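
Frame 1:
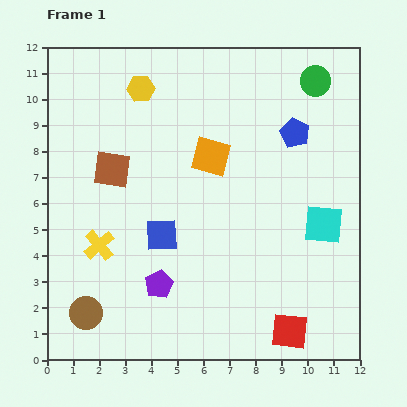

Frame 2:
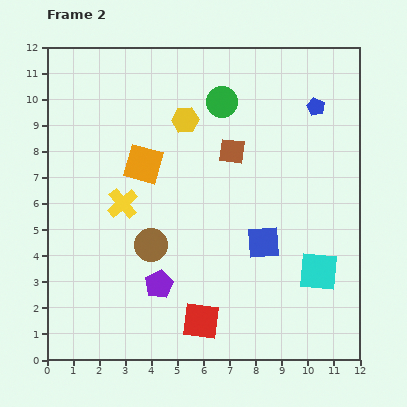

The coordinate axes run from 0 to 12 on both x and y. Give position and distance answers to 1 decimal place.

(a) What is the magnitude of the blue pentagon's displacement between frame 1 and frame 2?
1.3

The blue pentagon moved from (9.5, 8.7) to (10.3, 9.7), a distance of √(0.8² + 1.0²) ≈ 1.3.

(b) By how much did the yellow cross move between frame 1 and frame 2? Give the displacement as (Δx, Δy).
(0.9, 1.6)

The yellow cross was at (2.0, 4.4) in frame 1 and (2.9, 6.0) in frame 2.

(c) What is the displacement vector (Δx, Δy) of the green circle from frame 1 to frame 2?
(-3.6, -0.8)

The green circle was at (10.3, 10.7) in frame 1 and (6.7, 9.9) in frame 2.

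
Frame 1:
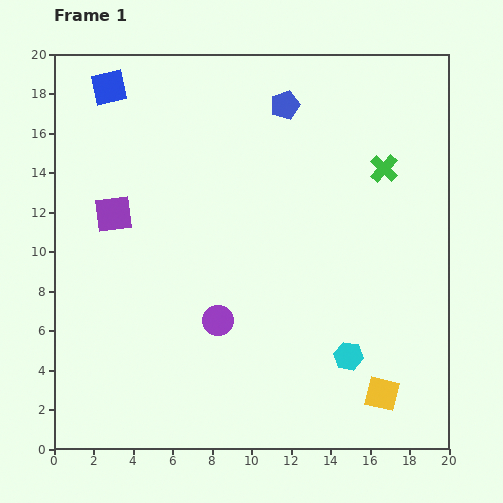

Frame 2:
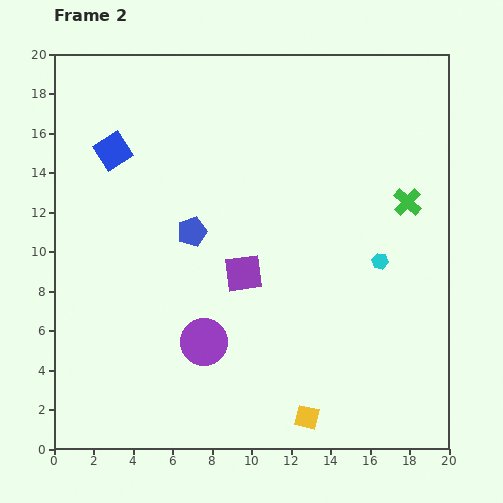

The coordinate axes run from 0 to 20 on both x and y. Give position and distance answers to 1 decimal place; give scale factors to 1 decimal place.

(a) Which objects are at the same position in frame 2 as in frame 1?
none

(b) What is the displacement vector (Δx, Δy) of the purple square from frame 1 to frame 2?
(6.6, -3.0)

The purple square was at (3.0, 11.9) in frame 1 and (9.6, 8.9) in frame 2.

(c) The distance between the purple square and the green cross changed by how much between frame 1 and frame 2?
-4.9

Distance in frame 1: 13.9. Distance in frame 2: 9.0.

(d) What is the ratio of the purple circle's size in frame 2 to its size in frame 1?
1.5×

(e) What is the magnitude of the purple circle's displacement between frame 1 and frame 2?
1.3

The purple circle moved from (8.3, 6.5) to (7.6, 5.4), a distance of √(0.7² + 1.1²) ≈ 1.3.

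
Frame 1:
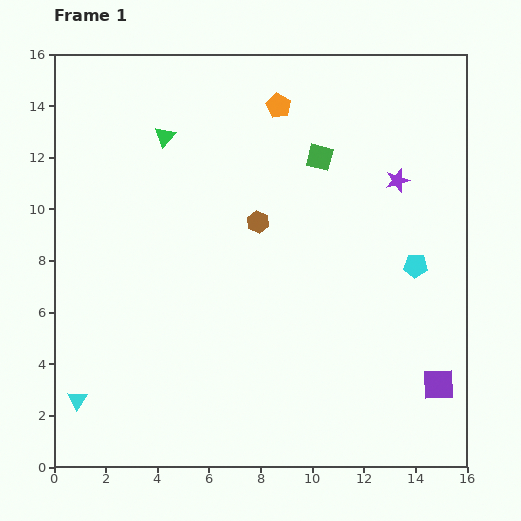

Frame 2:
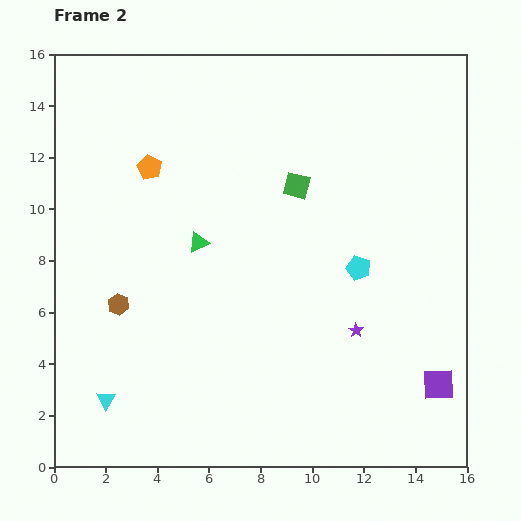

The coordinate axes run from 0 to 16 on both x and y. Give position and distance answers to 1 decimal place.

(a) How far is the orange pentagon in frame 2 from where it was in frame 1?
5.5

The orange pentagon moved from (8.7, 14.0) to (3.7, 11.6), a distance of √(5.0² + 2.4²) ≈ 5.5.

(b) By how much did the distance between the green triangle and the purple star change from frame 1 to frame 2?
-2.2

Distance in frame 1: 9.2. Distance in frame 2: 7.0.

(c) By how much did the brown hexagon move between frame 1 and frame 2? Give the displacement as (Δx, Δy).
(-5.4, -3.2)

The brown hexagon was at (7.9, 9.5) in frame 1 and (2.5, 6.3) in frame 2.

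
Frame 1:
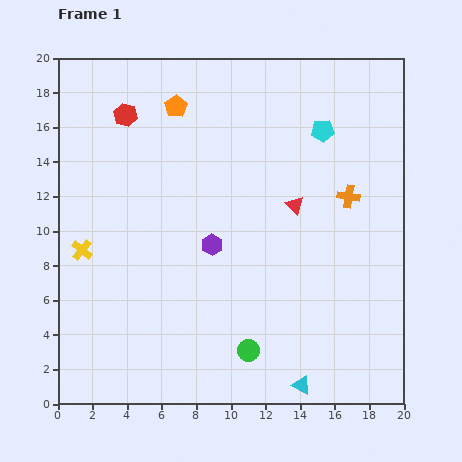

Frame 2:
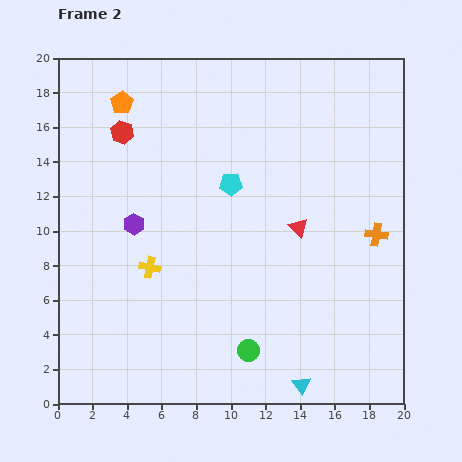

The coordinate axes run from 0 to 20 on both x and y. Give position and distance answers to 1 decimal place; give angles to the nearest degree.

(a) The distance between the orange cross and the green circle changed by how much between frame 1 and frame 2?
-0.6

Distance in frame 1: 10.6. Distance in frame 2: 10.0.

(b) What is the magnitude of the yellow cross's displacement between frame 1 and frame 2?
4.0

The yellow cross moved from (1.4, 8.9) to (5.3, 7.9), a distance of √(3.9² + 1.0²) ≈ 4.0.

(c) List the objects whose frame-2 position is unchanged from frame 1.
the cyan triangle, the green circle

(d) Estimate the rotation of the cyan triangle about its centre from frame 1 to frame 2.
28° clockwise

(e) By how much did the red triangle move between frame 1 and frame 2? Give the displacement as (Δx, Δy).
(0.2, -1.3)

The red triangle was at (13.7, 11.5) in frame 1 and (13.9, 10.2) in frame 2.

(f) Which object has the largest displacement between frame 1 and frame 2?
the cyan pentagon

(moved 6.1; next 4.7)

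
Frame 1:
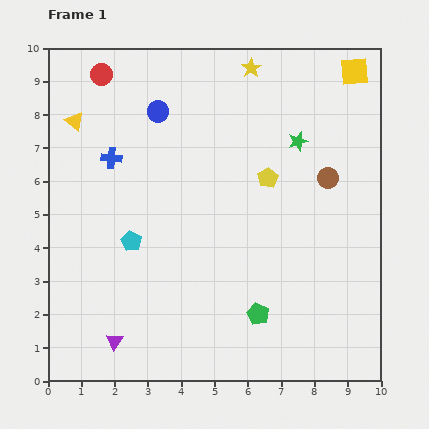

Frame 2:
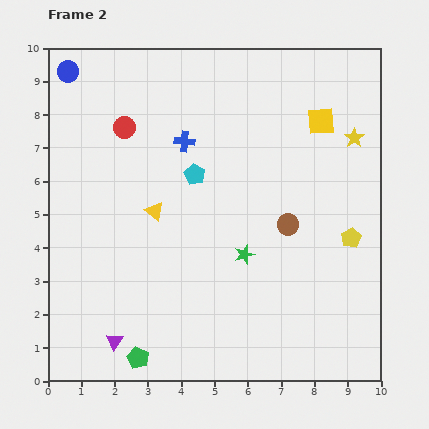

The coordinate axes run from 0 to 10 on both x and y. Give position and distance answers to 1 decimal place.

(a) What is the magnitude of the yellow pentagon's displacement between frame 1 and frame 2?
3.1

The yellow pentagon moved from (6.6, 6.1) to (9.1, 4.3), a distance of √(2.5² + 1.8²) ≈ 3.1.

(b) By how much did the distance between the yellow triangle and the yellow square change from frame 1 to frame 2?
-2.8

Distance in frame 1: 8.5. Distance in frame 2: 5.7.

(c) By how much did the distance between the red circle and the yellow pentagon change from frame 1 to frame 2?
+1.7

Distance in frame 1: 5.9. Distance in frame 2: 7.6.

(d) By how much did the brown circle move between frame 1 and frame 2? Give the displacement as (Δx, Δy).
(-1.2, -1.4)

The brown circle was at (8.4, 6.1) in frame 1 and (7.2, 4.7) in frame 2.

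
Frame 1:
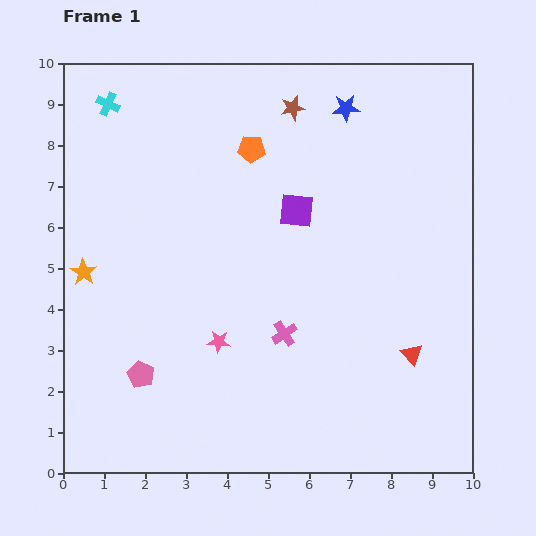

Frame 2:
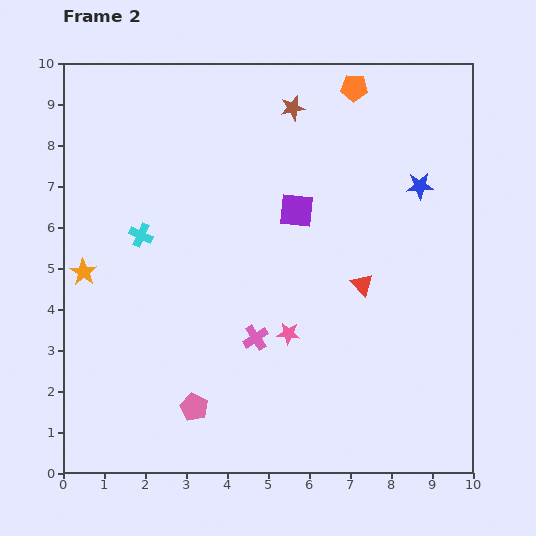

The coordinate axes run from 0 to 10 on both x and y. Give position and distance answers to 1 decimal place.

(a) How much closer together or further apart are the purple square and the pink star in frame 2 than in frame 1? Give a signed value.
-0.7

Distance in frame 1: 3.7. Distance in frame 2: 3.0.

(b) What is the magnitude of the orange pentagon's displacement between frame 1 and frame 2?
2.9

The orange pentagon moved from (4.6, 7.9) to (7.1, 9.4), a distance of √(2.5² + 1.5²) ≈ 2.9.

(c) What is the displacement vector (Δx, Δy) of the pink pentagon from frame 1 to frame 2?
(1.3, -0.8)

The pink pentagon was at (1.9, 2.4) in frame 1 and (3.2, 1.6) in frame 2.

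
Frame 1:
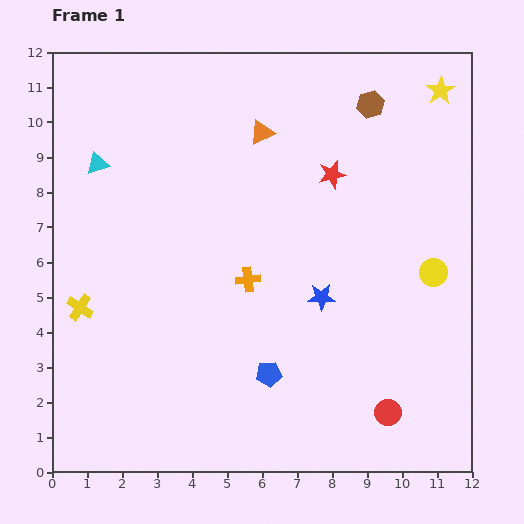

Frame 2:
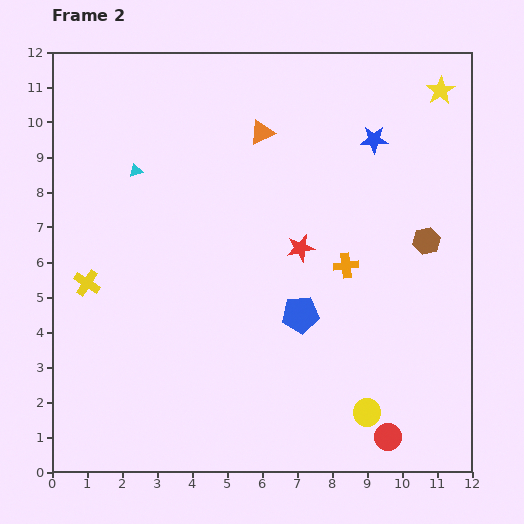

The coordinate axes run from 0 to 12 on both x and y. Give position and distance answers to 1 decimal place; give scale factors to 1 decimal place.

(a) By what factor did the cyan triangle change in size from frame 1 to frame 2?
0.6×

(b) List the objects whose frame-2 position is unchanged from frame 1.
the orange triangle, the yellow star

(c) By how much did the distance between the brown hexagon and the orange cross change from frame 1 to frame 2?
-3.7

Distance in frame 1: 6.1. Distance in frame 2: 2.4.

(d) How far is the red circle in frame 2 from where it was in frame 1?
0.7

The red circle moved from (9.6, 1.7) to (9.6, 1.0), a distance of √(0.0² + 0.7²) ≈ 0.7.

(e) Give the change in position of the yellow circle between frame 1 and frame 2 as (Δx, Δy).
(-1.9, -4.0)

The yellow circle was at (10.9, 5.7) in frame 1 and (9.0, 1.7) in frame 2.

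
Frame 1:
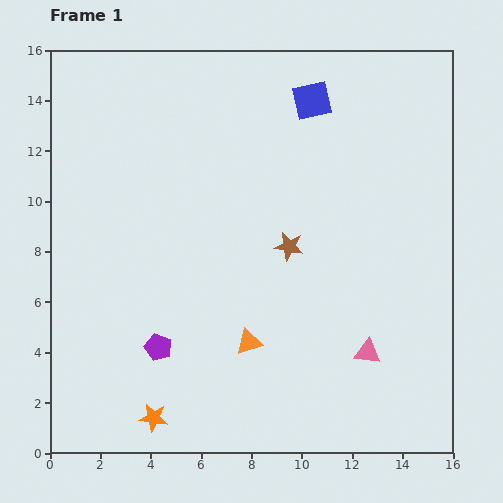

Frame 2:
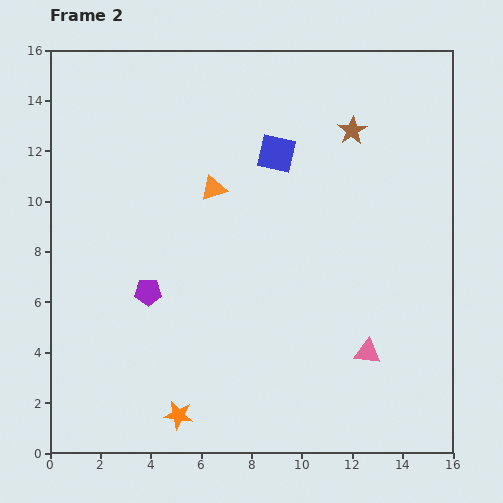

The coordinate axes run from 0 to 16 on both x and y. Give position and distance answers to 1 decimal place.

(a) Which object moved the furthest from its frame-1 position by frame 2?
the orange triangle

(moved 6.3; next 5.2)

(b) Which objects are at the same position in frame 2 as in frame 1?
the pink triangle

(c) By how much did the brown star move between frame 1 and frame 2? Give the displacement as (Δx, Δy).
(2.5, 4.6)

The brown star was at (9.5, 8.2) in frame 1 and (12.0, 12.8) in frame 2.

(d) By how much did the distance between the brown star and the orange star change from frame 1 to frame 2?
+4.5

Distance in frame 1: 8.7. Distance in frame 2: 13.2.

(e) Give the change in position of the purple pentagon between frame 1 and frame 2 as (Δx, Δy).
(-0.4, 2.2)

The purple pentagon was at (4.3, 4.2) in frame 1 and (3.9, 6.4) in frame 2.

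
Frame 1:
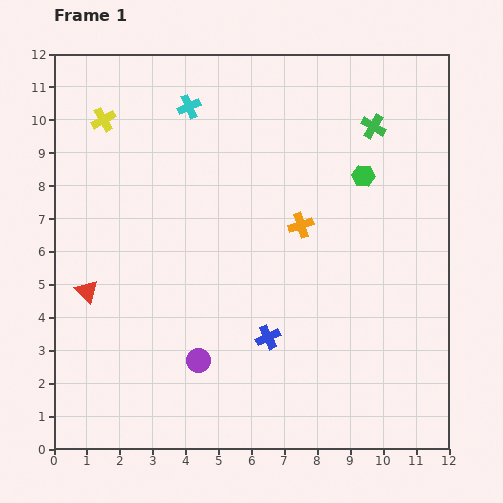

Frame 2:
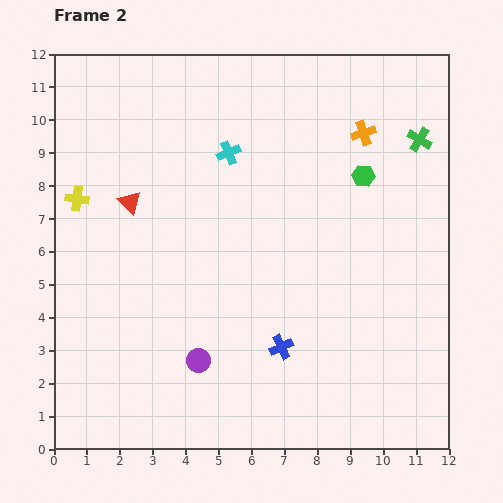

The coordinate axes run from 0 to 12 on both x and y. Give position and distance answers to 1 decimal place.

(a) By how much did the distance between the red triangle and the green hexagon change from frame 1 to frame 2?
-2.0

Distance in frame 1: 9.1. Distance in frame 2: 7.1.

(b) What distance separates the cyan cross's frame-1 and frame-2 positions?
1.8

The cyan cross moved from (4.1, 10.4) to (5.3, 9.0), a distance of √(1.2² + 1.4²) ≈ 1.8.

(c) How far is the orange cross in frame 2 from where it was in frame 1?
3.4

The orange cross moved from (7.5, 6.8) to (9.4, 9.6), a distance of √(1.9² + 2.8²) ≈ 3.4.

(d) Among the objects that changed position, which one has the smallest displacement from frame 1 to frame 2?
the blue cross

(moved 0.5)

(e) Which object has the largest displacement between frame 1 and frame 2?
the orange cross

(moved 3.4; next 3.0)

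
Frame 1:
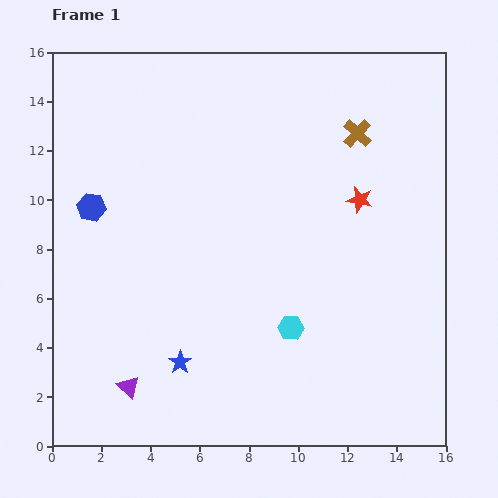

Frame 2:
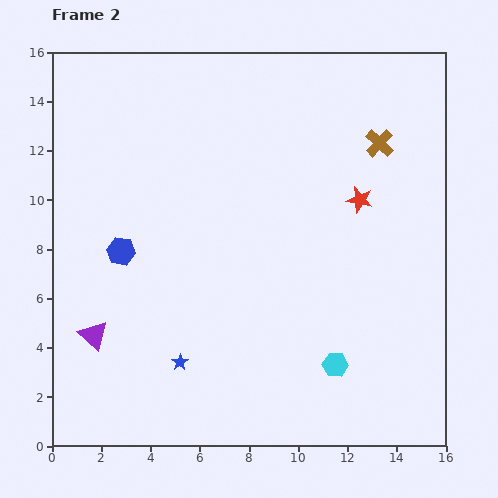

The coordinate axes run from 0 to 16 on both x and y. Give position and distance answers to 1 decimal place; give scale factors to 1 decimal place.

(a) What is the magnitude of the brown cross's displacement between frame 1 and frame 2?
1.0

The brown cross moved from (12.4, 12.7) to (13.3, 12.3), a distance of √(0.9² + 0.4²) ≈ 1.0.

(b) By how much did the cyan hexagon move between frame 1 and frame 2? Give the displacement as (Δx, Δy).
(1.8, -1.5)

The cyan hexagon was at (9.7, 4.8) in frame 1 and (11.5, 3.3) in frame 2.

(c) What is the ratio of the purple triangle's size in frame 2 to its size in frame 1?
1.3×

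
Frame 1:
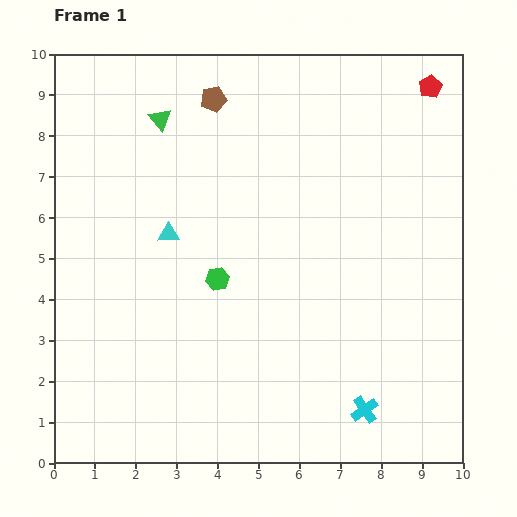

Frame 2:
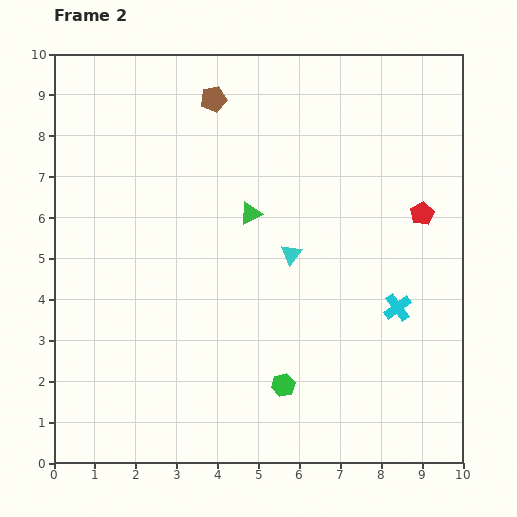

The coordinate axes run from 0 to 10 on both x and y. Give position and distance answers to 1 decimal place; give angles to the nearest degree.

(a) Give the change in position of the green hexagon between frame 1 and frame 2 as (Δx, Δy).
(1.6, -2.6)

The green hexagon was at (4.0, 4.5) in frame 1 and (5.6, 1.9) in frame 2.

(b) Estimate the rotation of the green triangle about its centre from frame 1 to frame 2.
43° clockwise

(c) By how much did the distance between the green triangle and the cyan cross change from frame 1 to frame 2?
-4.4

Distance in frame 1: 8.7. Distance in frame 2: 4.3.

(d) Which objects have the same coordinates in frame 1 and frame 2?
the brown pentagon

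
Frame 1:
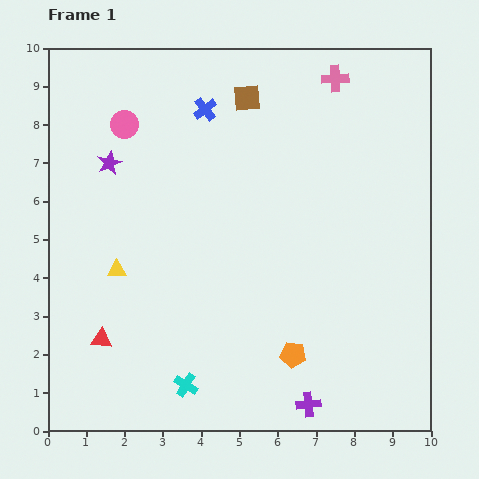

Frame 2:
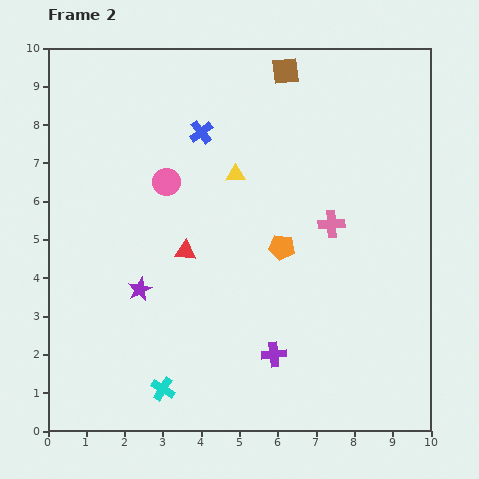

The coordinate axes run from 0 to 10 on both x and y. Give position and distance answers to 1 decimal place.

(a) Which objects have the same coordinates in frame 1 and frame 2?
none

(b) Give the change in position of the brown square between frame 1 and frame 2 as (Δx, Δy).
(1.0, 0.7)

The brown square was at (5.2, 8.7) in frame 1 and (6.2, 9.4) in frame 2.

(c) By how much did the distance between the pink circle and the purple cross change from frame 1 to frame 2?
-3.4

Distance in frame 1: 8.7. Distance in frame 2: 5.3.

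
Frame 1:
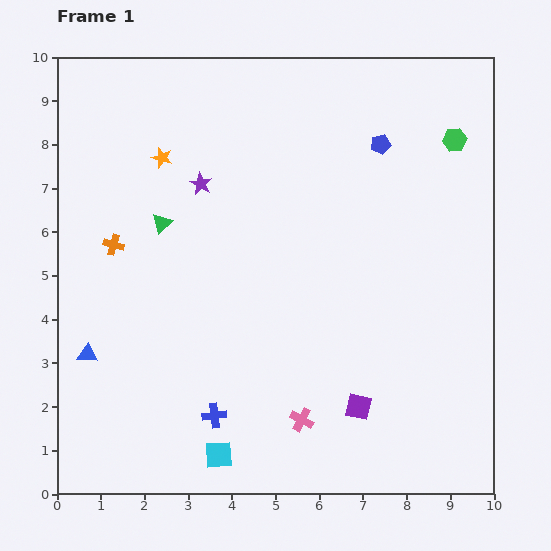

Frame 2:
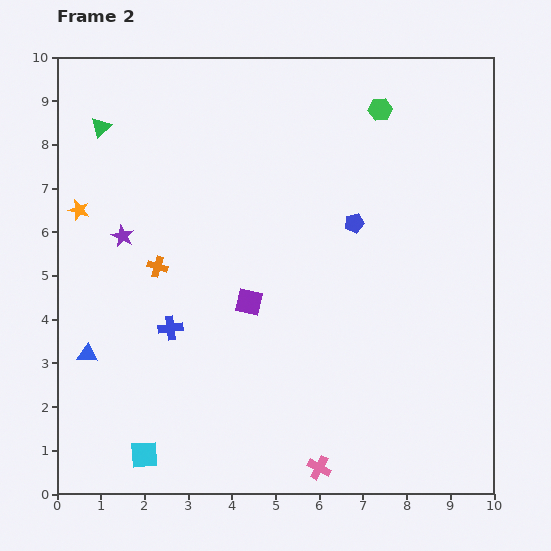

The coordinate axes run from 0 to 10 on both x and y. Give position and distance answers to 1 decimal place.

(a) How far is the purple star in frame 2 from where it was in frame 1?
2.2

The purple star moved from (3.3, 7.1) to (1.5, 5.9), a distance of √(1.8² + 1.2²) ≈ 2.2.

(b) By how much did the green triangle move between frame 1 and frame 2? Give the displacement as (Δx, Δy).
(-1.4, 2.2)

The green triangle was at (2.4, 6.2) in frame 1 and (1.0, 8.4) in frame 2.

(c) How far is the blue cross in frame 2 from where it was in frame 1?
2.2

The blue cross moved from (3.6, 1.8) to (2.6, 3.8), a distance of √(1.0² + 2.0²) ≈ 2.2.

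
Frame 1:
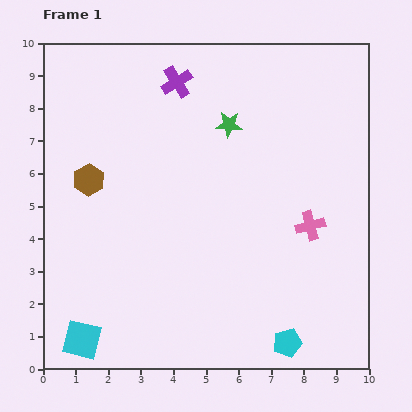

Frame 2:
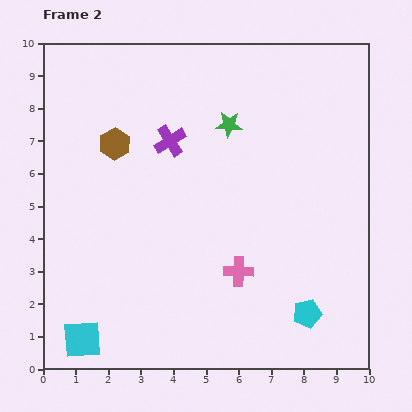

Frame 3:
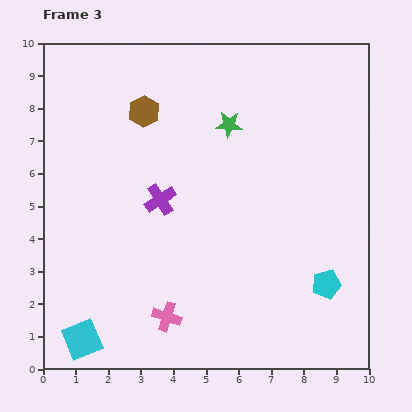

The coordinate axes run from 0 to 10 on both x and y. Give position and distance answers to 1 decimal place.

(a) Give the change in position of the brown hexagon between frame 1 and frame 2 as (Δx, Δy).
(0.8, 1.1)

The brown hexagon was at (1.4, 5.8) in frame 1 and (2.2, 6.9) in frame 2.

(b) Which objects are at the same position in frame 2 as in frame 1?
the green star, the cyan square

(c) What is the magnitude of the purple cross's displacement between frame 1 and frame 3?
3.6

The purple cross moved from (4.1, 8.8) to (3.6, 5.2), a distance of √(0.5² + 3.6²) ≈ 3.6.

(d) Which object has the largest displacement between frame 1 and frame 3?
the pink cross

(moved 5.2; next 3.6)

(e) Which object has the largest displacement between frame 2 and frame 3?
the pink cross

(moved 2.6; next 1.8)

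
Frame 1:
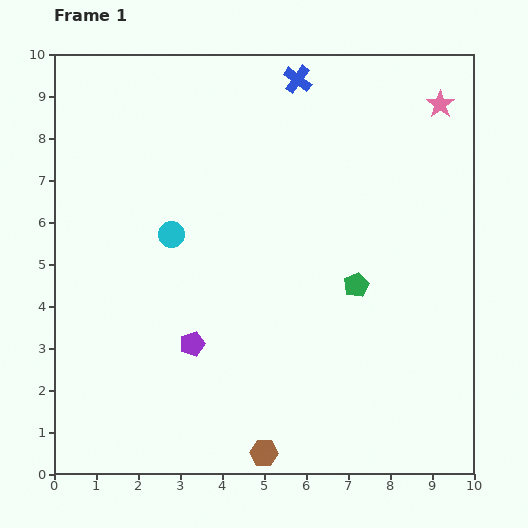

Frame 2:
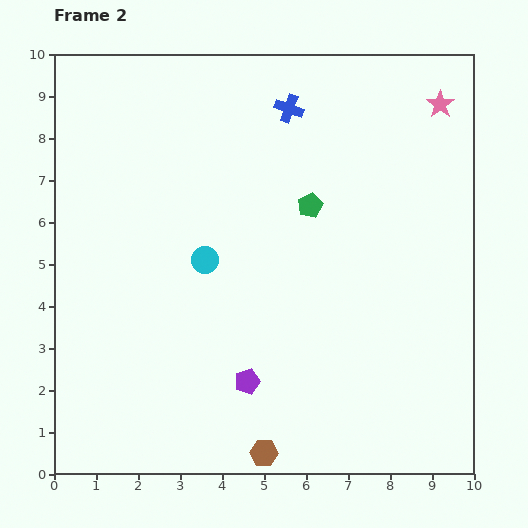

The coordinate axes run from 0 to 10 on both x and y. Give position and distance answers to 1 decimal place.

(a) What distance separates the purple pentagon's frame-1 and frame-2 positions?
1.6

The purple pentagon moved from (3.3, 3.1) to (4.6, 2.2), a distance of √(1.3² + 0.9²) ≈ 1.6.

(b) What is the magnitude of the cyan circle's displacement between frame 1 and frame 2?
1.0

The cyan circle moved from (2.8, 5.7) to (3.6, 5.1), a distance of √(0.8² + 0.6²) ≈ 1.0.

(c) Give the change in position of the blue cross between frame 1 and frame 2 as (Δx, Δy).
(-0.2, -0.7)

The blue cross was at (5.8, 9.4) in frame 1 and (5.6, 8.7) in frame 2.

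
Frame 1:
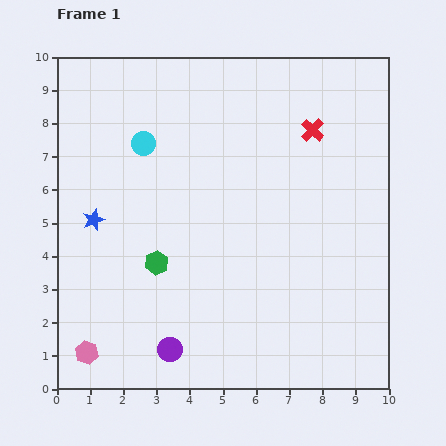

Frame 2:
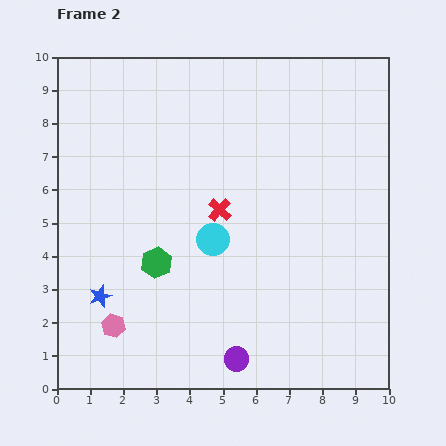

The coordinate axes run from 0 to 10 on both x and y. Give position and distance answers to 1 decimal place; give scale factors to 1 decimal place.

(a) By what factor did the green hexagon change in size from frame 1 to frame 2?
1.3×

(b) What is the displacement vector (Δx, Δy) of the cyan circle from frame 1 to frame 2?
(2.1, -2.9)

The cyan circle was at (2.6, 7.4) in frame 1 and (4.7, 4.5) in frame 2.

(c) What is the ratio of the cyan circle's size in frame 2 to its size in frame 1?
1.4×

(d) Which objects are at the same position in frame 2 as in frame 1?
the green hexagon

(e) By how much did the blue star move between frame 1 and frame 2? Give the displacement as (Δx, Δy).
(0.2, -2.3)

The blue star was at (1.1, 5.1) in frame 1 and (1.3, 2.8) in frame 2.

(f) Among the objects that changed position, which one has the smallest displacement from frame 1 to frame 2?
the pink hexagon

(moved 1.1)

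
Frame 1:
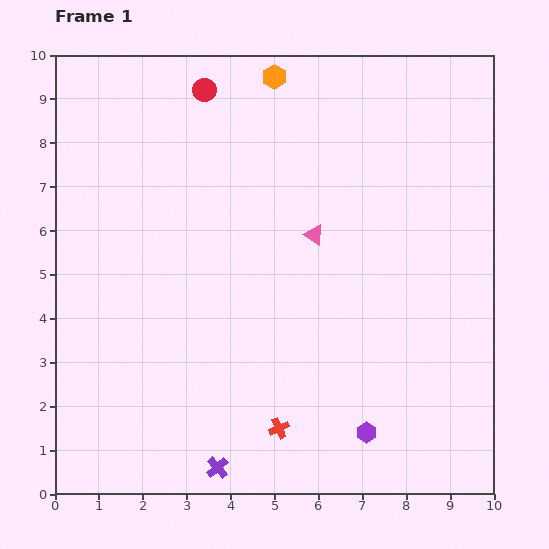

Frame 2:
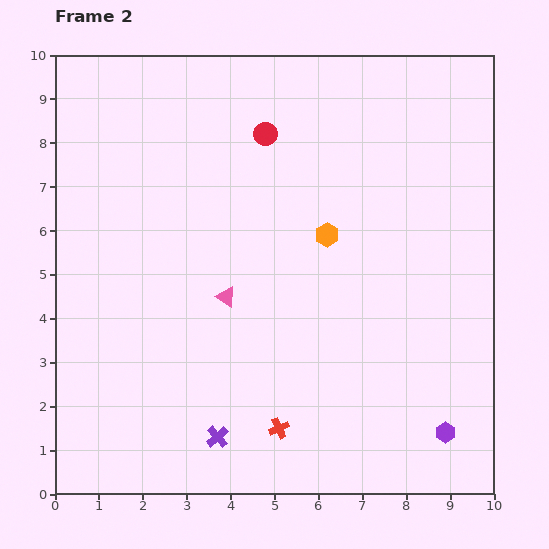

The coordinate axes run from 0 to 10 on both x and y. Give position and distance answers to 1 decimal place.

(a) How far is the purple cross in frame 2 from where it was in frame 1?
0.7

The purple cross moved from (3.7, 0.6) to (3.7, 1.3), a distance of √(0.0² + 0.7²) ≈ 0.7.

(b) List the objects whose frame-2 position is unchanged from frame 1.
the red cross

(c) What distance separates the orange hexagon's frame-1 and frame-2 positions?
3.8

The orange hexagon moved from (5.0, 9.5) to (6.2, 5.9), a distance of √(1.2² + 3.6²) ≈ 3.8.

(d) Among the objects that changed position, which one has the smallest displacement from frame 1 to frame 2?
the purple cross

(moved 0.7)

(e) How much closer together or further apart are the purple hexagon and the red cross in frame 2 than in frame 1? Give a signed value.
+1.8

Distance in frame 1: 2.0. Distance in frame 2: 3.8.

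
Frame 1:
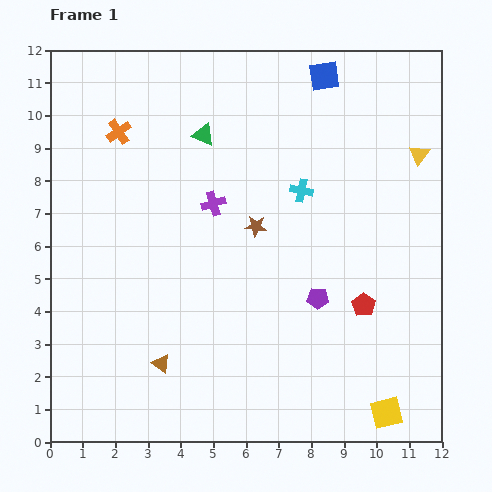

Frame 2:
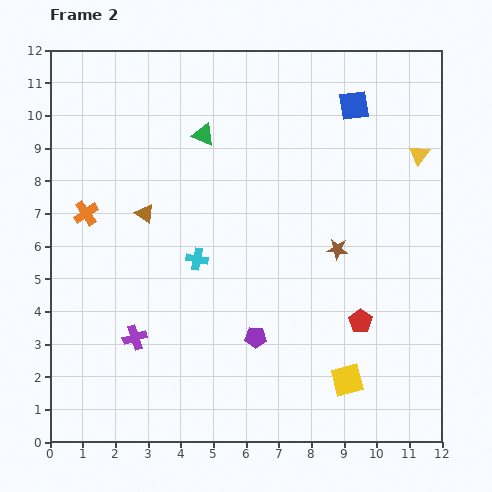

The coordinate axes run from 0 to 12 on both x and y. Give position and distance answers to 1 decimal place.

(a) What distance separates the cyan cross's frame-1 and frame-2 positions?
3.8

The cyan cross moved from (7.7, 7.7) to (4.5, 5.6), a distance of √(3.2² + 2.1²) ≈ 3.8.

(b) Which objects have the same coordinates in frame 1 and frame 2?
the green triangle, the yellow triangle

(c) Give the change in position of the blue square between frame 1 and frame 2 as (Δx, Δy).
(0.9, -0.9)

The blue square was at (8.4, 11.2) in frame 1 and (9.3, 10.3) in frame 2.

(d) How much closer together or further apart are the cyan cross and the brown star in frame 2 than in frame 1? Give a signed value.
+2.5

Distance in frame 1: 1.8. Distance in frame 2: 4.3.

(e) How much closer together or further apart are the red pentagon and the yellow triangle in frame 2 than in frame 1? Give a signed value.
+0.5

Distance in frame 1: 4.9. Distance in frame 2: 5.4.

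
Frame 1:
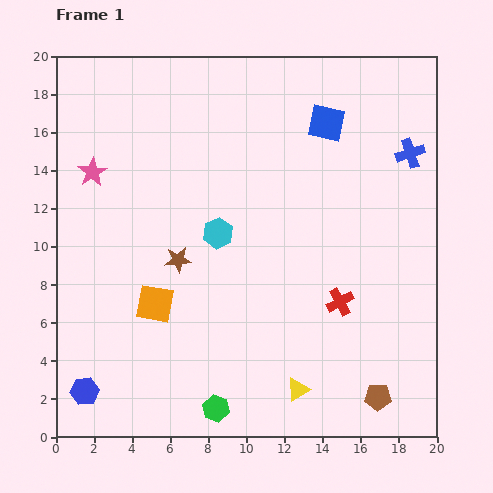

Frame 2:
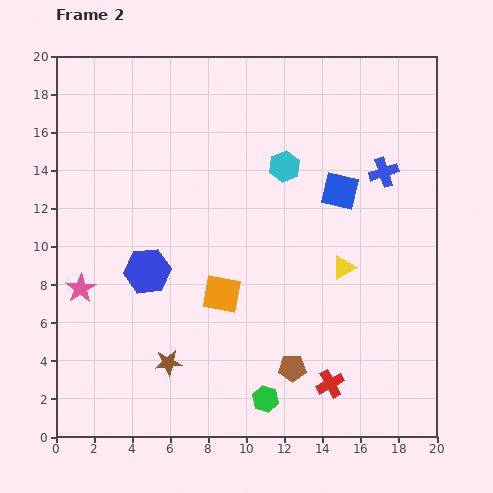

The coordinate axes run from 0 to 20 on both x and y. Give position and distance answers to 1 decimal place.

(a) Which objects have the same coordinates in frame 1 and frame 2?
none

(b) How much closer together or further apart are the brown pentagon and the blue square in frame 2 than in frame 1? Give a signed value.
-5.1

Distance in frame 1: 14.7. Distance in frame 2: 9.6.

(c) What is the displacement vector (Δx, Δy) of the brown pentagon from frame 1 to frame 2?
(-4.5, 1.5)

The brown pentagon was at (16.9, 2.1) in frame 1 and (12.4, 3.6) in frame 2.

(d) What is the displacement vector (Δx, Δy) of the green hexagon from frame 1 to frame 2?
(2.6, 0.5)

The green hexagon was at (8.4, 1.5) in frame 1 and (11.0, 2.0) in frame 2.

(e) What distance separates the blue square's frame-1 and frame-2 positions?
3.7

The blue square moved from (14.2, 16.5) to (14.9, 12.9), a distance of √(0.7² + 3.6²) ≈ 3.7.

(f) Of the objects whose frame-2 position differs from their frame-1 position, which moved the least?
the blue cross

(moved 1.7)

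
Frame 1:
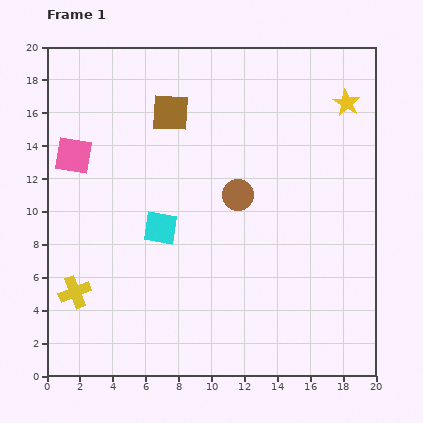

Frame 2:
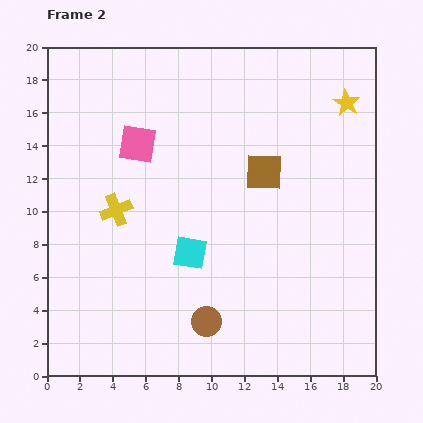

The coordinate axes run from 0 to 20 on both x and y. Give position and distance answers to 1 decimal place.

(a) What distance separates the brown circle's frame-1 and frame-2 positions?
7.9

The brown circle moved from (11.6, 11.0) to (9.7, 3.3), a distance of √(1.9² + 7.7²) ≈ 7.9.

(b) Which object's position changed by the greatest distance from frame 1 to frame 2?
the brown circle

(moved 7.9; next 6.7)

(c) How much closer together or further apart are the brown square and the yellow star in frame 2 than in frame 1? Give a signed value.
-4.2

Distance in frame 1: 10.7. Distance in frame 2: 6.5.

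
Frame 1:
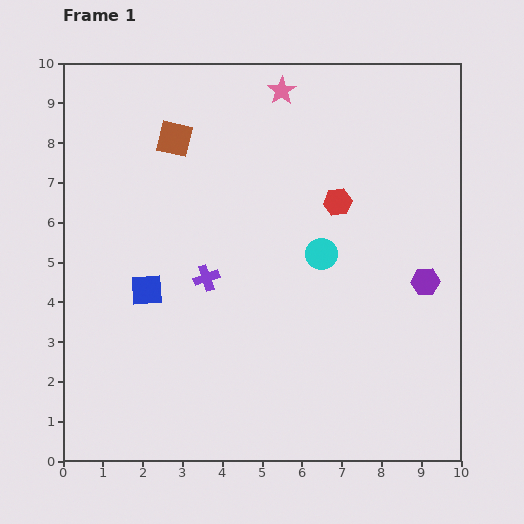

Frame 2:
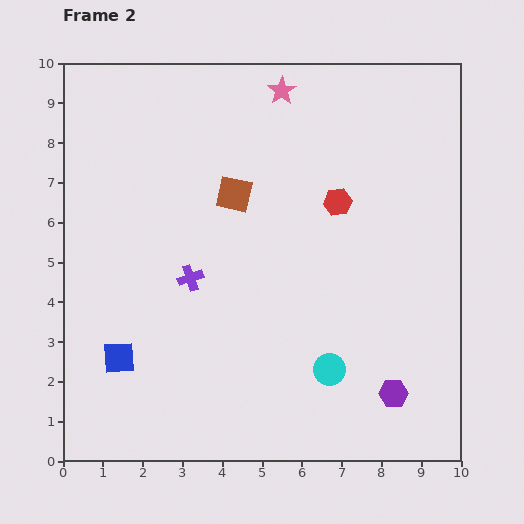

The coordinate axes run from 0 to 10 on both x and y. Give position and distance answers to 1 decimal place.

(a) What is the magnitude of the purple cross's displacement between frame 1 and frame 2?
0.4

The purple cross moved from (3.6, 4.6) to (3.2, 4.6), a distance of √(0.4² + 0.0²) ≈ 0.4.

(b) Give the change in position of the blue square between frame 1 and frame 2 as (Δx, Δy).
(-0.7, -1.7)

The blue square was at (2.1, 4.3) in frame 1 and (1.4, 2.6) in frame 2.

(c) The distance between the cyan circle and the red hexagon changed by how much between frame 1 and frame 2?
+2.8

Distance in frame 1: 1.4. Distance in frame 2: 4.2.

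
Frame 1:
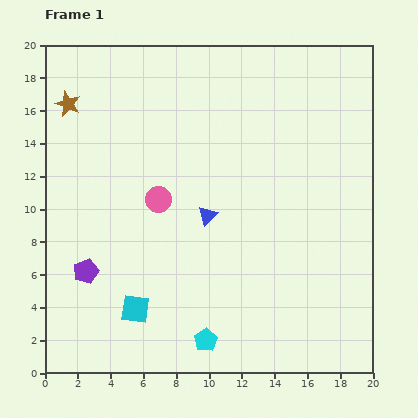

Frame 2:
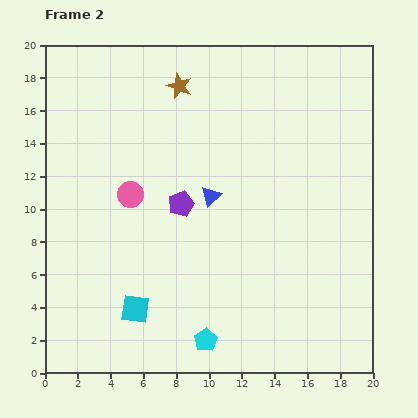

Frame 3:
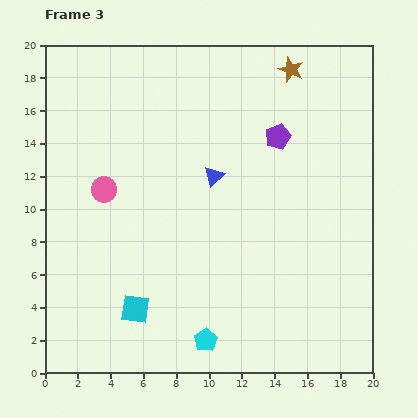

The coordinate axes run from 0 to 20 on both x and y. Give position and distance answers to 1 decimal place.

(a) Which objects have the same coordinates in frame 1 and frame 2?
the cyan square, the cyan pentagon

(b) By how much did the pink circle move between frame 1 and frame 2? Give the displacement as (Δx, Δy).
(-1.7, 0.3)

The pink circle was at (6.9, 10.6) in frame 1 and (5.2, 10.9) in frame 2.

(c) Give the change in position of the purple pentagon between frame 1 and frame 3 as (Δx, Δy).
(11.7, 8.2)

The purple pentagon was at (2.5, 6.2) in frame 1 and (14.2, 14.4) in frame 3.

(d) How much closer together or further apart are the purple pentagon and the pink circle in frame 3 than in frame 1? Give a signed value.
+4.9

Distance in frame 1: 6.2. Distance in frame 3: 11.1.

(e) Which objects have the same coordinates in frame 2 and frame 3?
the cyan square, the cyan pentagon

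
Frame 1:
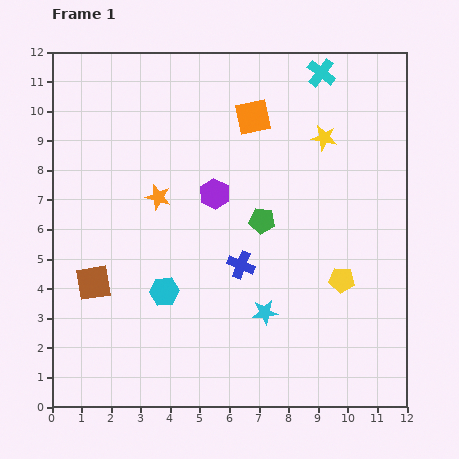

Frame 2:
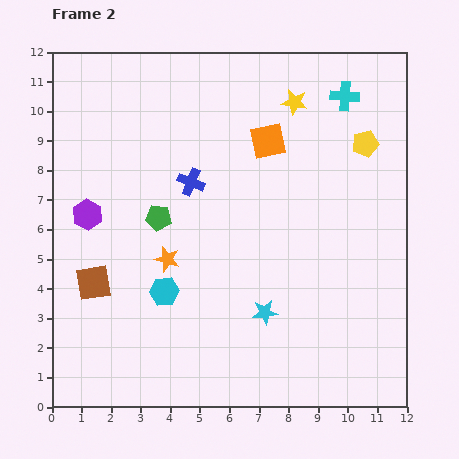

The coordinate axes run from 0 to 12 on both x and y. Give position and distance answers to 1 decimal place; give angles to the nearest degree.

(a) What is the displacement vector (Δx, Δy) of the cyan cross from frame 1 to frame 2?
(0.8, -0.8)

The cyan cross was at (9.1, 11.3) in frame 1 and (9.9, 10.5) in frame 2.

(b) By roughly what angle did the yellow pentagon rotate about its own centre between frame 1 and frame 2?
19° counter-clockwise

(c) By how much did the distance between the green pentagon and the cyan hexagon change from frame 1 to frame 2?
-1.6

Distance in frame 1: 4.1. Distance in frame 2: 2.5.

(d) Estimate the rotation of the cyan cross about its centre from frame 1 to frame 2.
33° counter-clockwise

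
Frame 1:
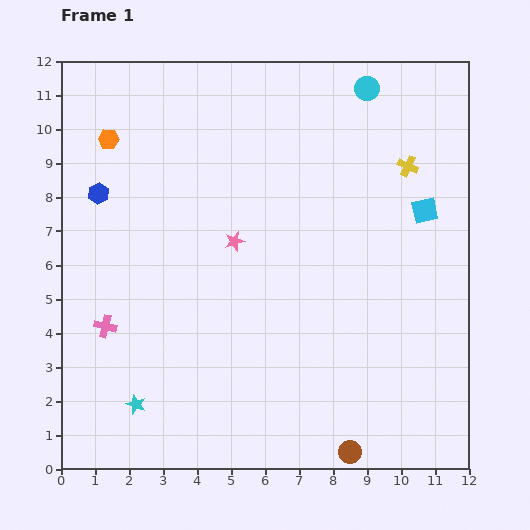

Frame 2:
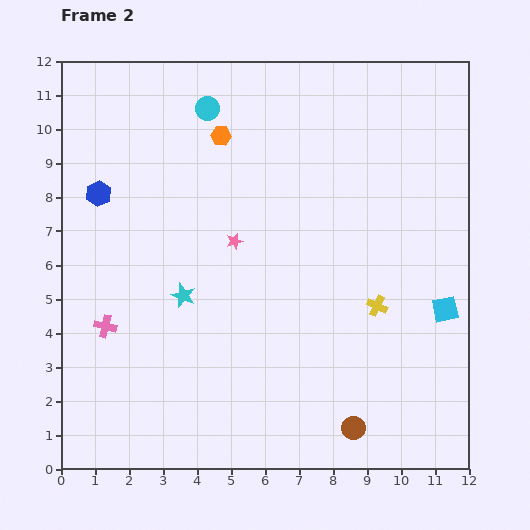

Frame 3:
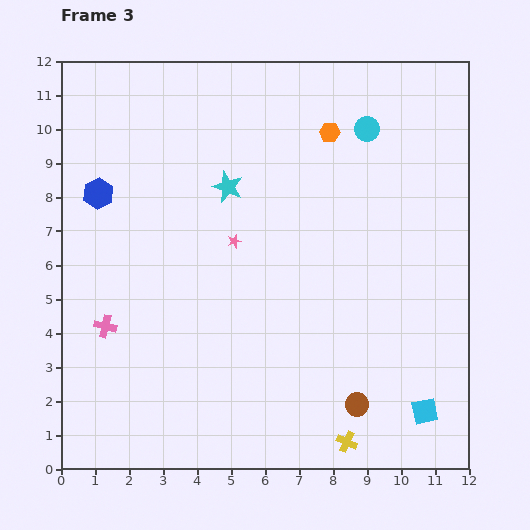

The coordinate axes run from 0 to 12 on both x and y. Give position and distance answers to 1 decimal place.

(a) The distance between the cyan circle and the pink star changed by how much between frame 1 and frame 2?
-2.0

Distance in frame 1: 6.0. Distance in frame 2: 4.0.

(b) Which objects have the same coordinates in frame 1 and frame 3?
the pink star, the pink cross, the blue hexagon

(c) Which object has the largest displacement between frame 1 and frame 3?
the yellow cross

(moved 8.3; next 6.9)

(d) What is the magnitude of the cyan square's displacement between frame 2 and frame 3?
3.1

The cyan square moved from (11.3, 4.7) to (10.7, 1.7), a distance of √(0.6² + 3.0²) ≈ 3.1.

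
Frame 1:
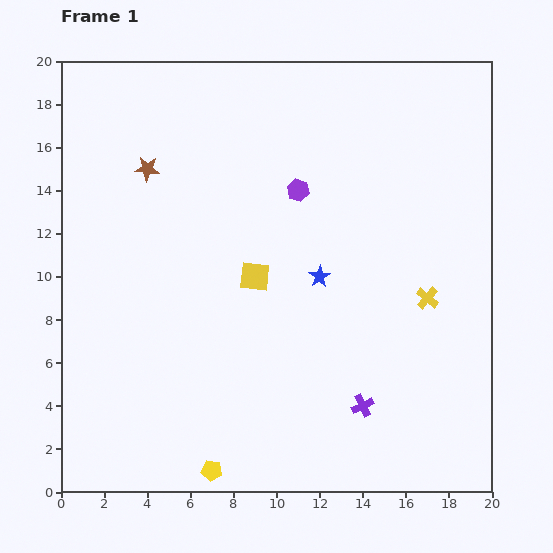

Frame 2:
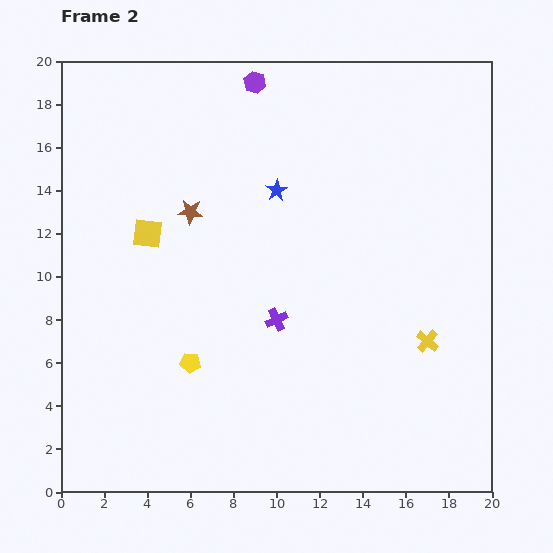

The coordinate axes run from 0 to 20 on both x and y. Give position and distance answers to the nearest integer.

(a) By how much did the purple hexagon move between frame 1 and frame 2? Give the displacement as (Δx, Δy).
(-2, 5)

The purple hexagon was at (11, 14) in frame 1 and (9, 19) in frame 2.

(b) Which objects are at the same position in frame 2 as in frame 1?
none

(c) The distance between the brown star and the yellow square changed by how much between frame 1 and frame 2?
-5

Distance in frame 1: 7. Distance in frame 2: 2.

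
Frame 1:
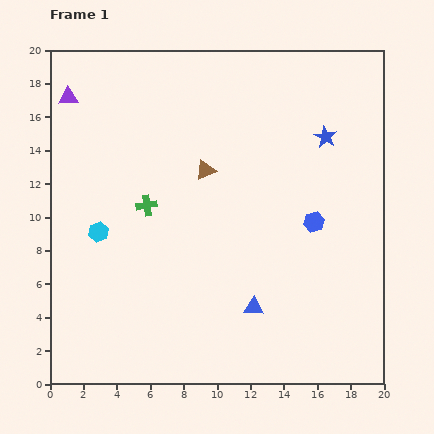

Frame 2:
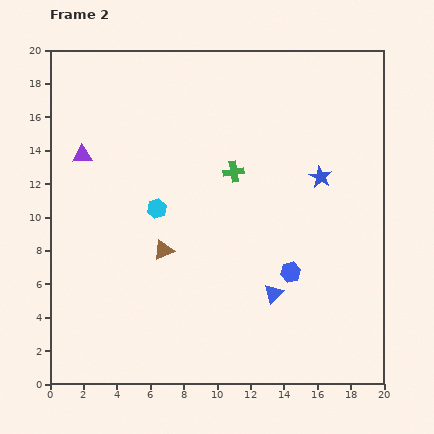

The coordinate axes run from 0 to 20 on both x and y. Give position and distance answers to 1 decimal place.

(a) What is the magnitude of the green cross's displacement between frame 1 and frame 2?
5.6

The green cross moved from (5.8, 10.7) to (11.0, 12.7), a distance of √(5.2² + 2.0²) ≈ 5.6.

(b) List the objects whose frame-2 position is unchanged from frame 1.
none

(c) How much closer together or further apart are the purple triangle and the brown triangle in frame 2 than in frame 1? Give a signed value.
-1.8

Distance in frame 1: 9.3. Distance in frame 2: 7.5.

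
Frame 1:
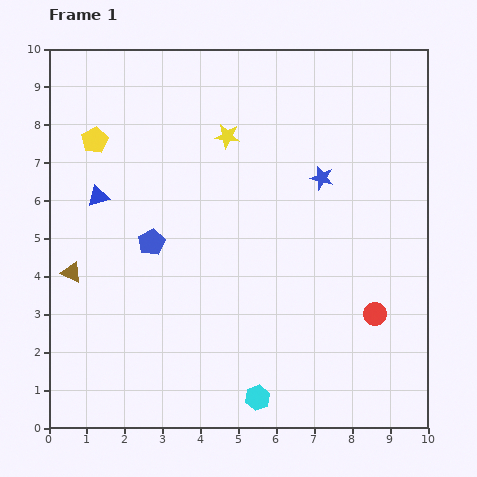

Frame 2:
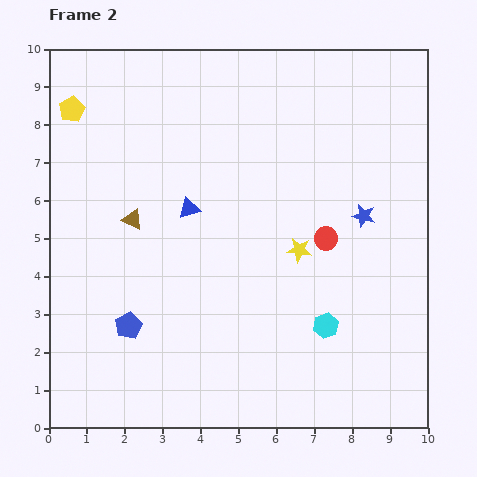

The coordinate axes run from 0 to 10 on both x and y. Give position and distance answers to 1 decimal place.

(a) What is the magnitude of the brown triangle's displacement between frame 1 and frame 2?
2.1

The brown triangle moved from (0.6, 4.1) to (2.2, 5.5), a distance of √(1.6² + 1.4²) ≈ 2.1.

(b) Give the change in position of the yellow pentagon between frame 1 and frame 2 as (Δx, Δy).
(-0.6, 0.8)

The yellow pentagon was at (1.2, 7.6) in frame 1 and (0.6, 8.4) in frame 2.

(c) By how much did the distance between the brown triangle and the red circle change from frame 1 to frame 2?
-3.0

Distance in frame 1: 8.1. Distance in frame 2: 5.1.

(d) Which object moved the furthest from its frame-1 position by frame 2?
the yellow star

(moved 3.6; next 2.6)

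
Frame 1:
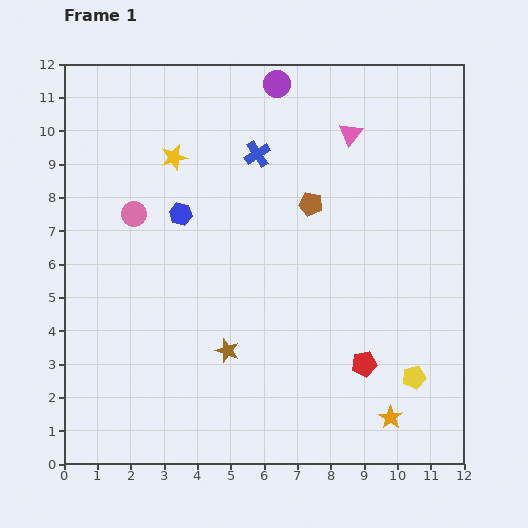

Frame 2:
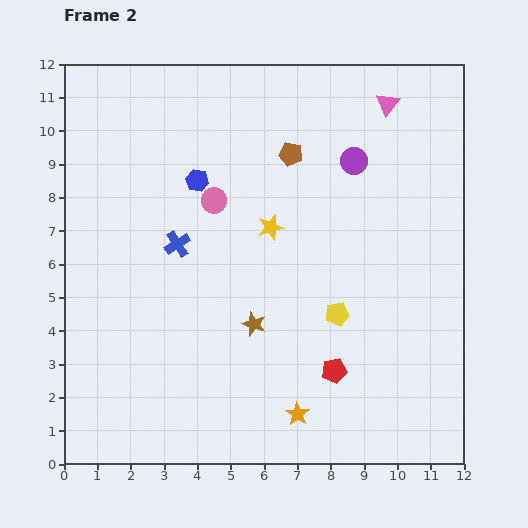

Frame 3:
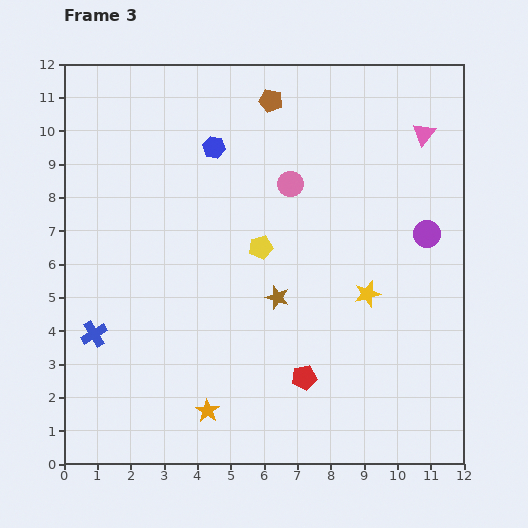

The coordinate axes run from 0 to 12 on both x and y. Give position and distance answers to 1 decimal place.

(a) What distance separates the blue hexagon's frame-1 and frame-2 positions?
1.1

The blue hexagon moved from (3.5, 7.5) to (4.0, 8.5), a distance of √(0.5² + 1.0²) ≈ 1.1.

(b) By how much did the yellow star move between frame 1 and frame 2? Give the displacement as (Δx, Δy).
(2.9, -2.1)

The yellow star was at (3.3, 9.2) in frame 1 and (6.2, 7.1) in frame 2.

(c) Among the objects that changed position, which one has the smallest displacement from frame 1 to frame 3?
the red pentagon

(moved 1.8)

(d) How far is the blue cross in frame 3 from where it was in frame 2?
3.7

The blue cross moved from (3.4, 6.6) to (0.9, 3.9), a distance of √(2.5² + 2.7²) ≈ 3.7.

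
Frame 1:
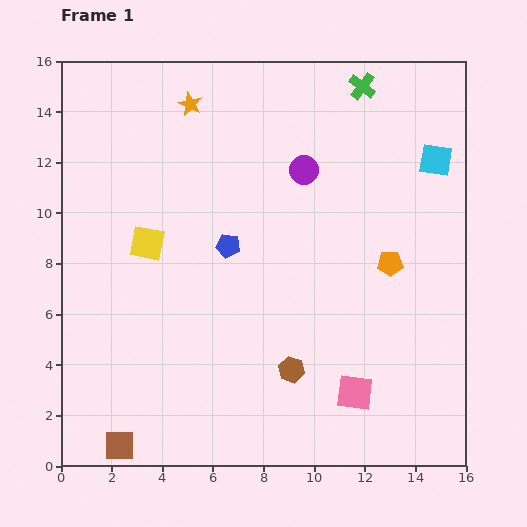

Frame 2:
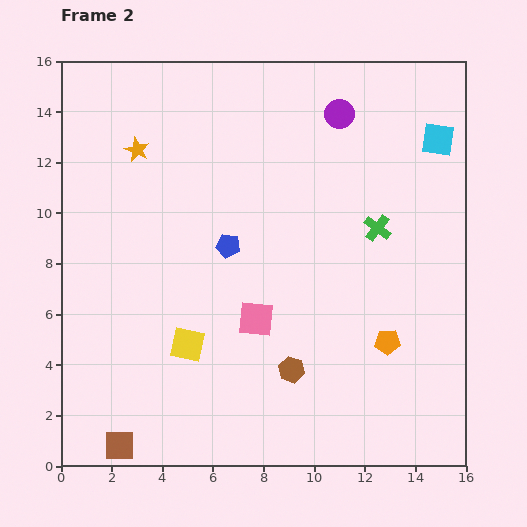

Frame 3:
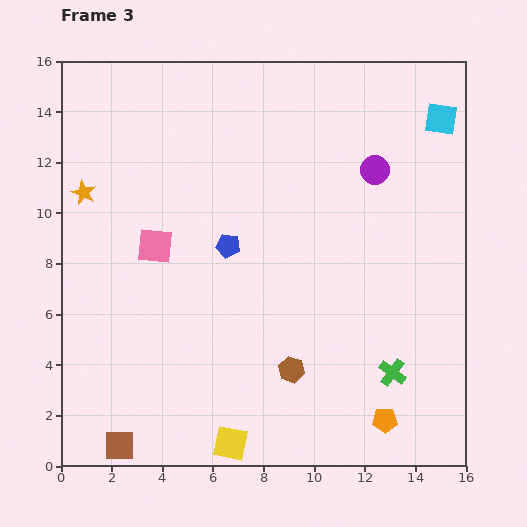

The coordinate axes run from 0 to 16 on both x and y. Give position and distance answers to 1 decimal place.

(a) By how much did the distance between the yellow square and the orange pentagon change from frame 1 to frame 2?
-1.7

Distance in frame 1: 9.6. Distance in frame 2: 7.9.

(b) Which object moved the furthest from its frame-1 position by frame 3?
the green cross

(moved 11.4; next 9.8)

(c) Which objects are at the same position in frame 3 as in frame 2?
the blue pentagon, the brown square, the brown hexagon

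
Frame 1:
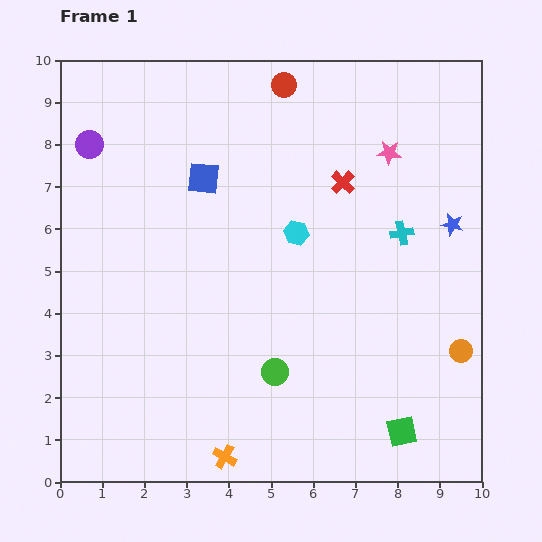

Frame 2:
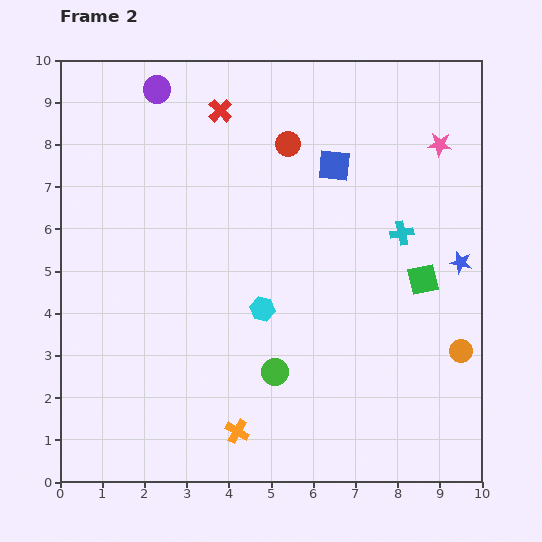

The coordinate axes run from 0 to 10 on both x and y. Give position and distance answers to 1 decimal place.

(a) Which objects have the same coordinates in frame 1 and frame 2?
the cyan cross, the orange circle, the green circle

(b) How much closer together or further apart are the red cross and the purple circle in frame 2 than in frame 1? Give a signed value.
-4.5

Distance in frame 1: 6.1. Distance in frame 2: 1.6.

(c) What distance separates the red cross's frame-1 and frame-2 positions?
3.4

The red cross moved from (6.7, 7.1) to (3.8, 8.8), a distance of √(2.9² + 1.7²) ≈ 3.4.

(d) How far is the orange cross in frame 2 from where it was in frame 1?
0.7

The orange cross moved from (3.9, 0.6) to (4.2, 1.2), a distance of √(0.3² + 0.6²) ≈ 0.7.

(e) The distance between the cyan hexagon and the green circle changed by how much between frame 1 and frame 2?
-1.8

Distance in frame 1: 3.3. Distance in frame 2: 1.5.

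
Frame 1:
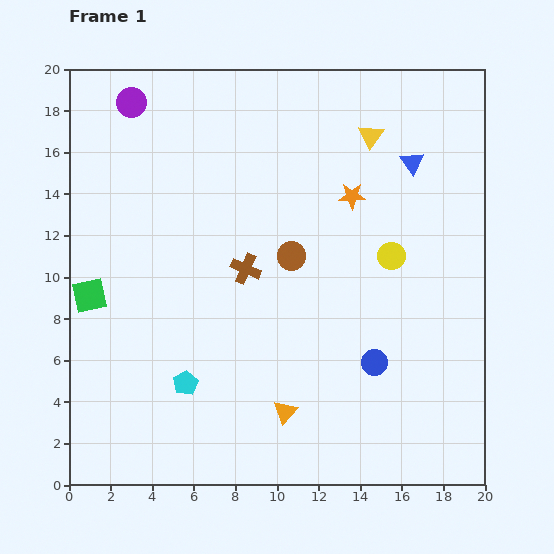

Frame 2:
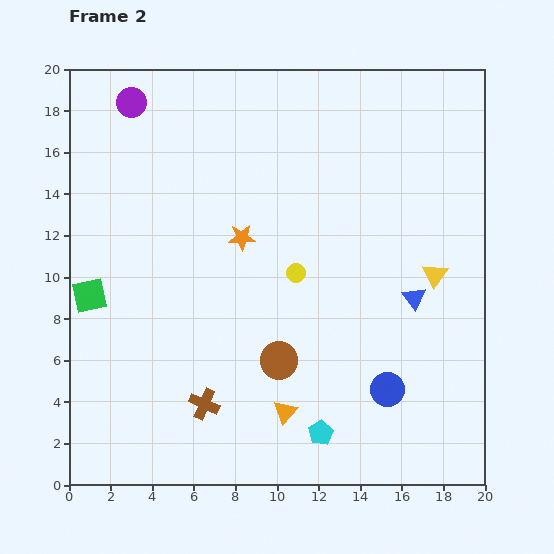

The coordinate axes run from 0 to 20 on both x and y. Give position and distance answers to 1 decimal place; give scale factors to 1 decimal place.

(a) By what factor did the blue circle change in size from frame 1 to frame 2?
1.3×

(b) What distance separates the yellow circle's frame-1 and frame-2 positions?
4.7

The yellow circle moved from (15.5, 11.0) to (10.9, 10.2), a distance of √(4.6² + 0.8²) ≈ 4.7.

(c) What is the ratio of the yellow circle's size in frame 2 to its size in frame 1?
0.7×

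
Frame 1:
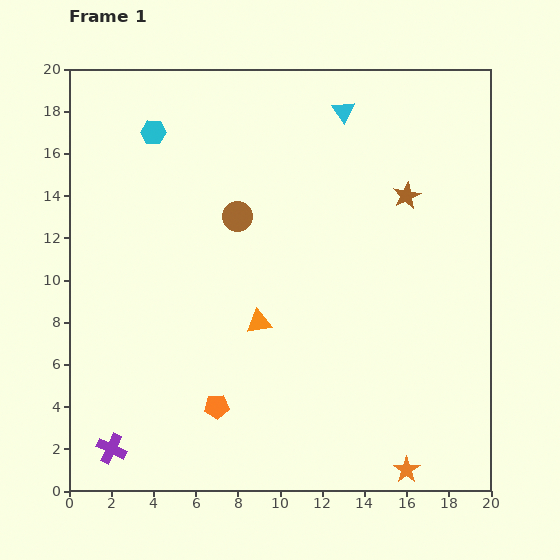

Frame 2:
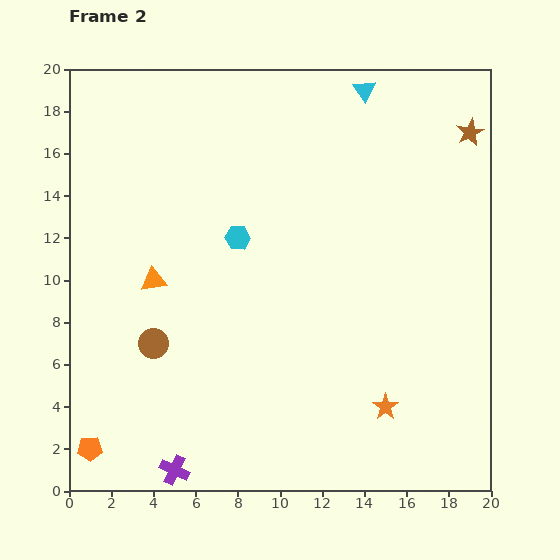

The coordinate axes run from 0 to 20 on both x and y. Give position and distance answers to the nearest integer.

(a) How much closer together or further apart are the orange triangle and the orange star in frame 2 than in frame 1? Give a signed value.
+3

Distance in frame 1: 10. Distance in frame 2: 13.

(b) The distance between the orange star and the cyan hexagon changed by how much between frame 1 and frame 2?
-9

Distance in frame 1: 20. Distance in frame 2: 11.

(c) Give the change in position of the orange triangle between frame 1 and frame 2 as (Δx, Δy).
(-5, 2)

The orange triangle was at (9, 8) in frame 1 and (4, 10) in frame 2.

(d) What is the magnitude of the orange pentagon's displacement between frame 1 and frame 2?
6

The orange pentagon moved from (7, 4) to (1, 2), a distance of √(6² + 2²) ≈ 6.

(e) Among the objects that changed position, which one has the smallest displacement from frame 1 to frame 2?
the cyan triangle

(moved 1)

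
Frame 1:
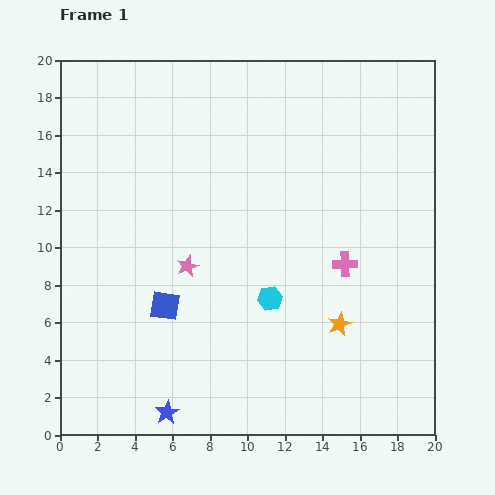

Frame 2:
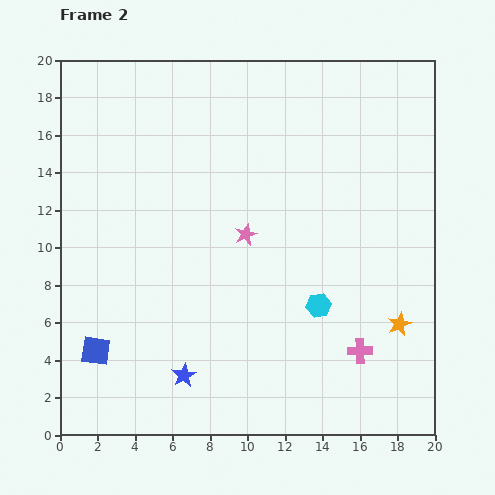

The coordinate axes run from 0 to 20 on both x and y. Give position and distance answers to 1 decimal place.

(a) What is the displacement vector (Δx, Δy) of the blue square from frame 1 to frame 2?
(-3.7, -2.4)

The blue square was at (5.6, 6.9) in frame 1 and (1.9, 4.5) in frame 2.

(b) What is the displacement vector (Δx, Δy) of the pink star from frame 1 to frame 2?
(3.1, 1.7)

The pink star was at (6.8, 9.0) in frame 1 and (9.9, 10.7) in frame 2.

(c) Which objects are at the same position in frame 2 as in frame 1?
none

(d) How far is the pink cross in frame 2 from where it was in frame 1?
4.7

The pink cross moved from (15.2, 9.1) to (16.0, 4.5), a distance of √(0.8² + 4.6²) ≈ 4.7.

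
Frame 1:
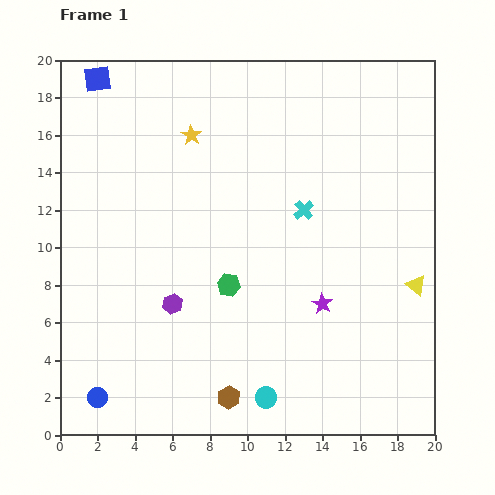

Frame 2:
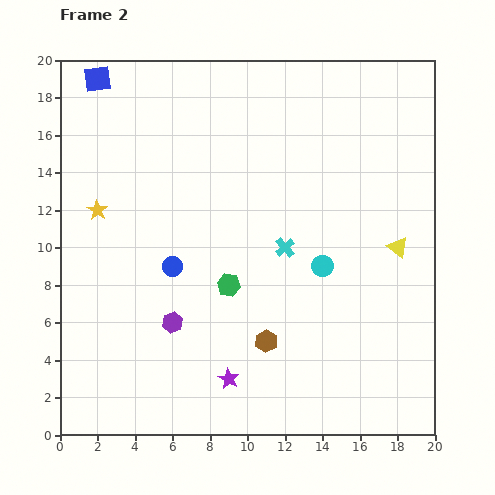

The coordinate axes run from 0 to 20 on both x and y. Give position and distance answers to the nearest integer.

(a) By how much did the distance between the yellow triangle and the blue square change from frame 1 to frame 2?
-2

Distance in frame 1: 20. Distance in frame 2: 18.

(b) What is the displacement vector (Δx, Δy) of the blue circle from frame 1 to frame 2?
(4, 7)

The blue circle was at (2, 2) in frame 1 and (6, 9) in frame 2.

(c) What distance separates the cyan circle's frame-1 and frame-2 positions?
8

The cyan circle moved from (11, 2) to (14, 9), a distance of √(3² + 7²) ≈ 8.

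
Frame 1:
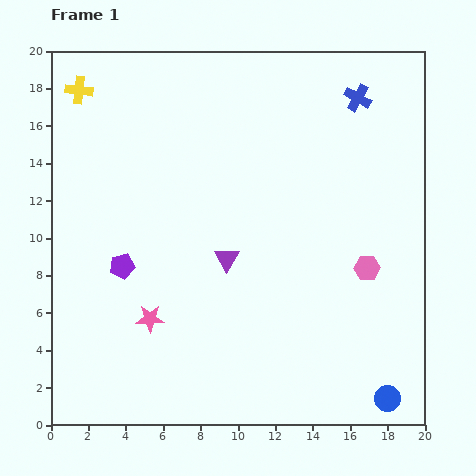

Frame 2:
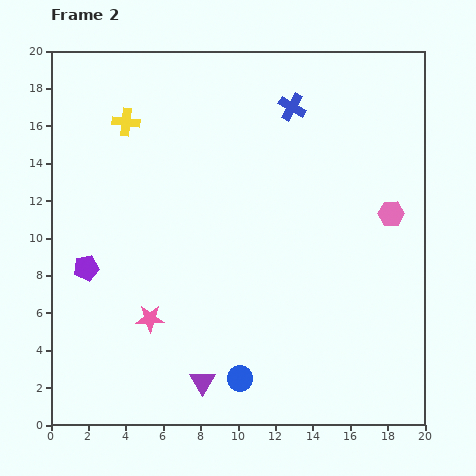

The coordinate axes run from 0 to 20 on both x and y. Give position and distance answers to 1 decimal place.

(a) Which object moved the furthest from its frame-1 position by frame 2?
the blue circle

(moved 8.0; next 6.7)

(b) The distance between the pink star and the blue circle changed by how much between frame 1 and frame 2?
-7.6

Distance in frame 1: 13.4. Distance in frame 2: 5.8.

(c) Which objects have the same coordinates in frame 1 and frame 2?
the pink star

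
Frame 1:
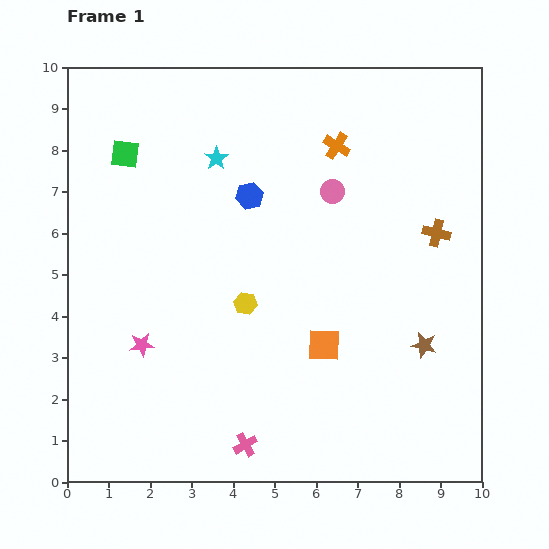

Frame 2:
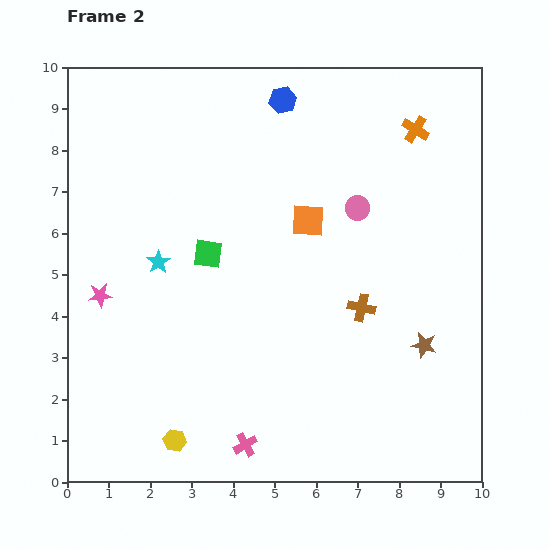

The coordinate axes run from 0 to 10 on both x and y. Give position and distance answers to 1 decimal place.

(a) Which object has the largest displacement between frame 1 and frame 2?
the yellow hexagon

(moved 3.7; next 3.1)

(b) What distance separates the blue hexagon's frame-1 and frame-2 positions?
2.4

The blue hexagon moved from (4.4, 6.9) to (5.2, 9.2), a distance of √(0.8² + 2.3²) ≈ 2.4.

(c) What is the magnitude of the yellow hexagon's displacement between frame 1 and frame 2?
3.7

The yellow hexagon moved from (4.3, 4.3) to (2.6, 1.0), a distance of √(1.7² + 3.3²) ≈ 3.7.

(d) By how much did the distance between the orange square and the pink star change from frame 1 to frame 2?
+0.9

Distance in frame 1: 4.4. Distance in frame 2: 5.3.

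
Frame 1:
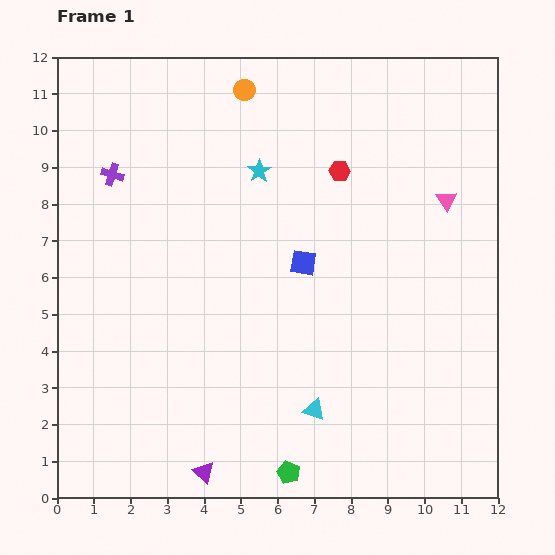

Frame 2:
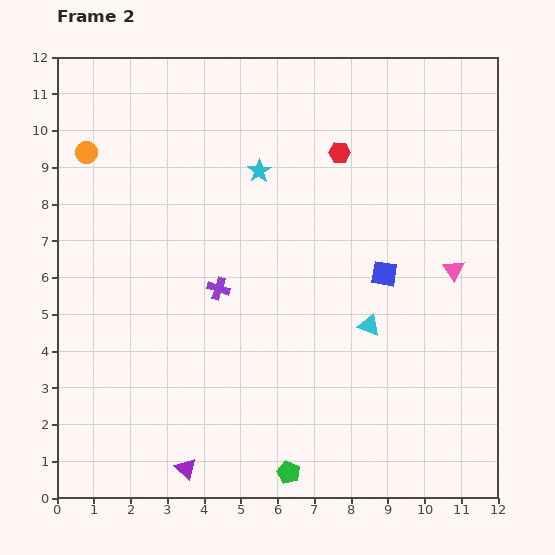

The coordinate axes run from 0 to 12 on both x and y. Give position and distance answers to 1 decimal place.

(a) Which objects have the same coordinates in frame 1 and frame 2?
the cyan star, the green pentagon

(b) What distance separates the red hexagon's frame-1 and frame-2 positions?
0.5

The red hexagon moved from (7.7, 8.9) to (7.7, 9.4), a distance of √(0.0² + 0.5²) ≈ 0.5.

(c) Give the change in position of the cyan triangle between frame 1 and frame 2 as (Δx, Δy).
(1.5, 2.3)

The cyan triangle was at (7.0, 2.4) in frame 1 and (8.5, 4.7) in frame 2.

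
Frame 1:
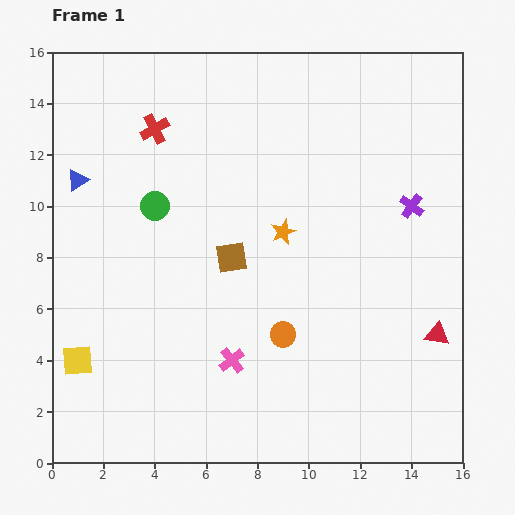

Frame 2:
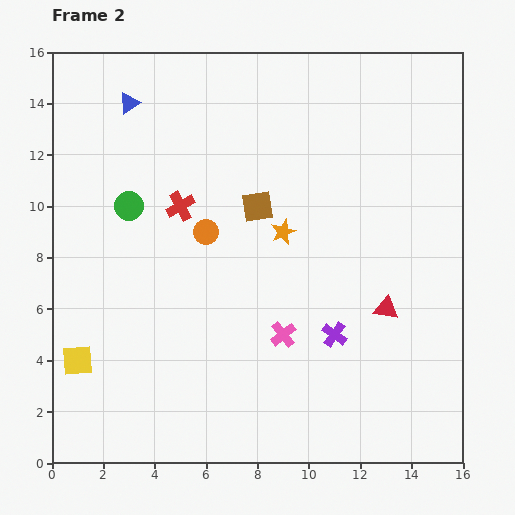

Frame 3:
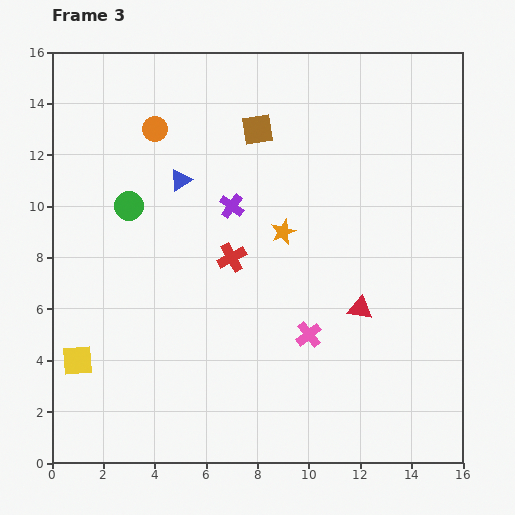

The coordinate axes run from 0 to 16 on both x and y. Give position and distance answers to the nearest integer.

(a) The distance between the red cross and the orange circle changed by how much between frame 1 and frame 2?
-8

Distance in frame 1: 9. Distance in frame 2: 1.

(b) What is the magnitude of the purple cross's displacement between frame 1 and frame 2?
6

The purple cross moved from (14, 10) to (11, 5), a distance of √(3² + 5²) ≈ 6.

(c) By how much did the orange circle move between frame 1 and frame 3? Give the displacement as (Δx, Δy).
(-5, 8)

The orange circle was at (9, 5) in frame 1 and (4, 13) in frame 3.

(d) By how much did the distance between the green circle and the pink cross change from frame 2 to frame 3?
+1

Distance in frame 2: 8. Distance in frame 3: 9.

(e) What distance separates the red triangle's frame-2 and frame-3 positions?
1

The red triangle moved from (13, 6) to (12, 6), a distance of √(1² + 0²) ≈ 1.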